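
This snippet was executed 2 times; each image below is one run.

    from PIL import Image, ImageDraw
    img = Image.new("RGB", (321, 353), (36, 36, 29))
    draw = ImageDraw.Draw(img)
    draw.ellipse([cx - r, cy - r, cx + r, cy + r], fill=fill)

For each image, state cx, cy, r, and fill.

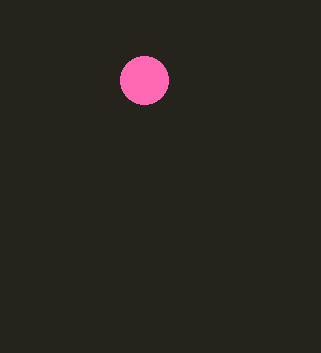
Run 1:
cx = 144; cy = 80; r = 24; fill = 'hotpink'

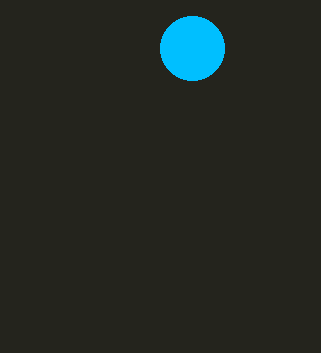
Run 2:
cx = 192; cy = 48; r = 32; fill = 'deepskyblue'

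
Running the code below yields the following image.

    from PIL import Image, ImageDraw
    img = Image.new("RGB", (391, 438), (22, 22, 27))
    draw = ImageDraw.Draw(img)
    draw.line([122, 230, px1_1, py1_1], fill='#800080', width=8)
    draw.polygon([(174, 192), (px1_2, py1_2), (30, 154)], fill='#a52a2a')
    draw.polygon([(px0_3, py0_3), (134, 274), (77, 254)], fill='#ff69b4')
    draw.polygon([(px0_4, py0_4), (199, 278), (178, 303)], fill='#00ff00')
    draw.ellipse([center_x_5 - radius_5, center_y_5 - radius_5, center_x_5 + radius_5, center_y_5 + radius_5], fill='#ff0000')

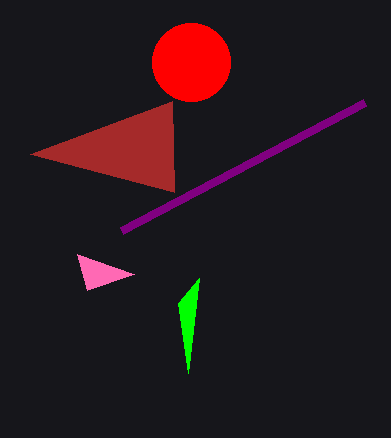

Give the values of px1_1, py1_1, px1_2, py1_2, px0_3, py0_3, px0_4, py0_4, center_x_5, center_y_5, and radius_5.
px1_1 = 365
py1_1 = 102
px1_2 = 172
py1_2 = 101
px0_3 = 87
py0_3 = 290
px0_4 = 188
py0_4 = 373
center_x_5 = 191
center_y_5 = 62
radius_5 = 39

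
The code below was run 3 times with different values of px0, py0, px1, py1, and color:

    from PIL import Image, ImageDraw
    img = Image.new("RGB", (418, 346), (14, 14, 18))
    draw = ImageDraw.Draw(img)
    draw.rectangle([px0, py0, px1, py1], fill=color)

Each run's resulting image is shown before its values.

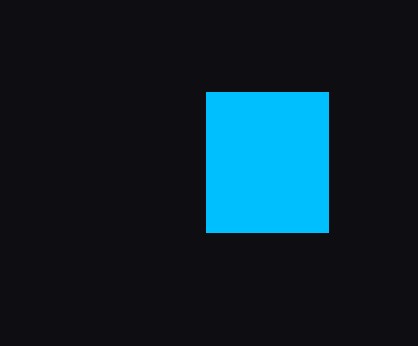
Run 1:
px0 = 206, py0 = 92, px1 = 328, py1 = 232, color = 'deepskyblue'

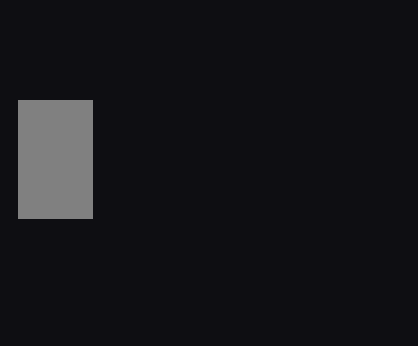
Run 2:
px0 = 18, py0 = 100, px1 = 92, py1 = 218, color = 'gray'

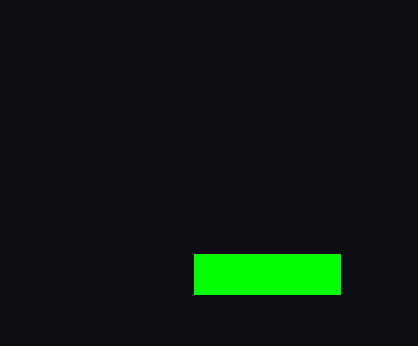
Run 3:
px0 = 194
py0 = 254
px1 = 340
py1 = 294
color = 'lime'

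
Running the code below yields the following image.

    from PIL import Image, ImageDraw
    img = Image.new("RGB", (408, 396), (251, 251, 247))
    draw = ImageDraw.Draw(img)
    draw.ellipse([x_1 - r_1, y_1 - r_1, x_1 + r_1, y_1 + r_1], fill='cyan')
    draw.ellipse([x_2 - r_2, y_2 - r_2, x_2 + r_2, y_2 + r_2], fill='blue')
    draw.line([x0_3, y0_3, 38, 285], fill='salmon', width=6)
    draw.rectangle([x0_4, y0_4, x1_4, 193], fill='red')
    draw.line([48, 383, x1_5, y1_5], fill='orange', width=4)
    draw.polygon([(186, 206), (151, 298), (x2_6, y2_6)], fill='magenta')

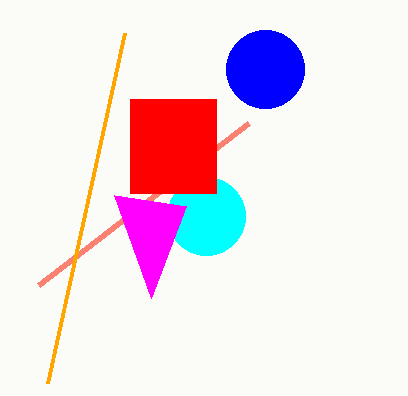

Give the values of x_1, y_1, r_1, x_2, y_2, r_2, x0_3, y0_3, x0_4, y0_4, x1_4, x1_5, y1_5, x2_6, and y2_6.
x_1 = 206
y_1 = 216
r_1 = 39
x_2 = 265
y_2 = 69
r_2 = 39
x0_3 = 248
y0_3 = 123
x0_4 = 130
y0_4 = 99
x1_4 = 216
x1_5 = 125
y1_5 = 33
x2_6 = 114
y2_6 = 195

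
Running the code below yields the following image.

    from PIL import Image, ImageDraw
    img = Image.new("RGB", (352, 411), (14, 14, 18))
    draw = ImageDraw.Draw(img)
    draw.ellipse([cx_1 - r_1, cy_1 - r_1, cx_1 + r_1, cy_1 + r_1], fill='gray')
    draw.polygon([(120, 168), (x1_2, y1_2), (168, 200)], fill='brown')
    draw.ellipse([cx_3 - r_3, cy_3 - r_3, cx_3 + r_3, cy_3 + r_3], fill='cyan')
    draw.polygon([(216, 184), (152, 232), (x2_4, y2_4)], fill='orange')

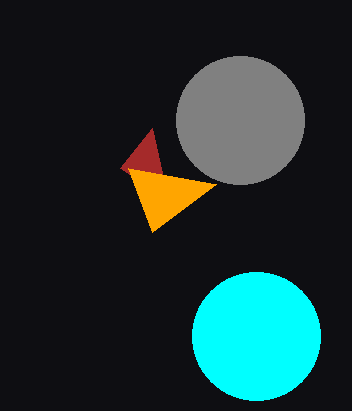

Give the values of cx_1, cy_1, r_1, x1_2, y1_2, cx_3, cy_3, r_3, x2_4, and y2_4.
cx_1 = 240, cy_1 = 120, r_1 = 64, x1_2 = 152, y1_2 = 128, cx_3 = 256, cy_3 = 336, r_3 = 64, x2_4 = 128, y2_4 = 168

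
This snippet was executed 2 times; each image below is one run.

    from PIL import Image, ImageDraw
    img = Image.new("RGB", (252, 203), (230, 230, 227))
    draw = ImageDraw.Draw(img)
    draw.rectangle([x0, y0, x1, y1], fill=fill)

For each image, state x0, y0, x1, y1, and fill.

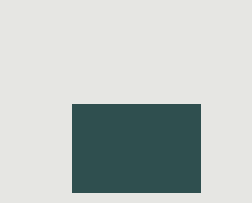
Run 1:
x0 = 72
y0 = 104
x1 = 200
y1 = 192
fill = 'darkslategray'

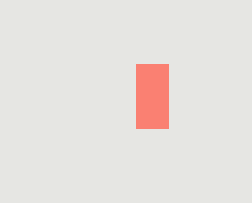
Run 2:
x0 = 136
y0 = 64
x1 = 168
y1 = 128
fill = 'salmon'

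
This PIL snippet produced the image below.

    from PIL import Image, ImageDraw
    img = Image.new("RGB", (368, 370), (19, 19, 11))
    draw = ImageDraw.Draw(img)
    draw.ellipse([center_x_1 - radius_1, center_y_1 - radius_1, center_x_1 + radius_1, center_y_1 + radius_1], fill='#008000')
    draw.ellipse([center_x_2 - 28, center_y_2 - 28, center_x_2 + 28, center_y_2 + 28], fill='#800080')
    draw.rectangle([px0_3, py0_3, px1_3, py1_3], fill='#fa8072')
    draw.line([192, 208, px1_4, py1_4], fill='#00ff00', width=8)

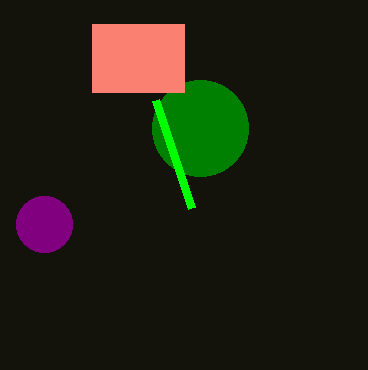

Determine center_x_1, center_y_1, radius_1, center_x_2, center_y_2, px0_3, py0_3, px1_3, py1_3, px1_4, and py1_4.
center_x_1 = 200
center_y_1 = 128
radius_1 = 48
center_x_2 = 44
center_y_2 = 224
px0_3 = 92
py0_3 = 24
px1_3 = 184
py1_3 = 92
px1_4 = 156
py1_4 = 100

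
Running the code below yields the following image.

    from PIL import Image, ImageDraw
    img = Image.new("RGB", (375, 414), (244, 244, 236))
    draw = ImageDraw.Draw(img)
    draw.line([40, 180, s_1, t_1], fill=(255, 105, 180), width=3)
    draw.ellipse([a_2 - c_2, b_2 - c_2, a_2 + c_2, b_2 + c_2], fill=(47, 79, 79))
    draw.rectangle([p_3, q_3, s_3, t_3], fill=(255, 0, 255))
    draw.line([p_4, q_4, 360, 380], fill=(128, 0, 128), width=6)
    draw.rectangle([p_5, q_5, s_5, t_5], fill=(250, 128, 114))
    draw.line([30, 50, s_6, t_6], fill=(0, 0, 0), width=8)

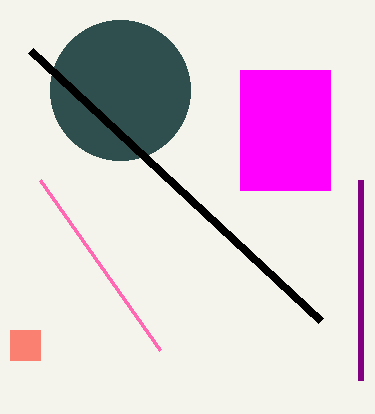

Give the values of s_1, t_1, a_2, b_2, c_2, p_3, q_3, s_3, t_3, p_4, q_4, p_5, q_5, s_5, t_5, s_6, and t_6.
s_1 = 160, t_1 = 350, a_2 = 120, b_2 = 90, c_2 = 70, p_3 = 240, q_3 = 70, s_3 = 330, t_3 = 190, p_4 = 360, q_4 = 180, p_5 = 10, q_5 = 330, s_5 = 40, t_5 = 360, s_6 = 320, t_6 = 320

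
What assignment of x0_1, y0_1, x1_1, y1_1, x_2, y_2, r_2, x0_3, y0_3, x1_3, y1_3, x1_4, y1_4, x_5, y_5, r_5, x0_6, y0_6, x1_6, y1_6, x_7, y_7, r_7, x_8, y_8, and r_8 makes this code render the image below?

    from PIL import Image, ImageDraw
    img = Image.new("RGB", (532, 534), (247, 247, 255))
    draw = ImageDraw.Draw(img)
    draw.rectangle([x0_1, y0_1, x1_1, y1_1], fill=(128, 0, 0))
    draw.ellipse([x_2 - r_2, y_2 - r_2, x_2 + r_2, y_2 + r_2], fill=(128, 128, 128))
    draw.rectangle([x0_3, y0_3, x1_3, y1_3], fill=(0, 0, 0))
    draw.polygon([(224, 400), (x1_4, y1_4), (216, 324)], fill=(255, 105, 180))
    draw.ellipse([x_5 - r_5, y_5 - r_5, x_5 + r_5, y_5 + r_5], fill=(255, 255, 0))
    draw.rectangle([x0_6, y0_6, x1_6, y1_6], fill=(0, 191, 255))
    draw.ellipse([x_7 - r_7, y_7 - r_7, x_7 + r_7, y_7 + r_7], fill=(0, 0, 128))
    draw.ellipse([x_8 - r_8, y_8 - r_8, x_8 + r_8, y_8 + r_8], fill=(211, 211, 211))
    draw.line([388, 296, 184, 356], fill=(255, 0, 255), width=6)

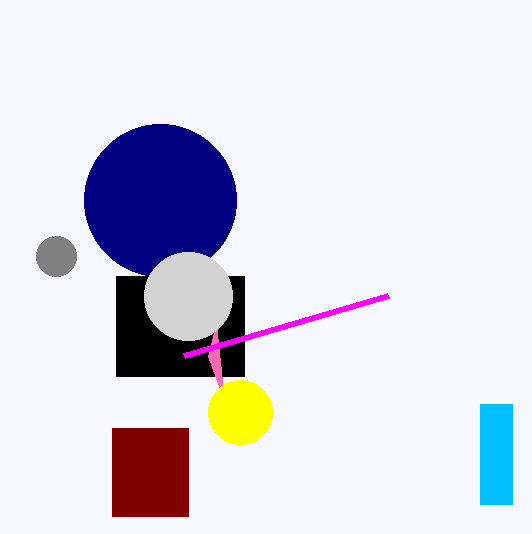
x0_1 = 112
y0_1 = 428
x1_1 = 188
y1_1 = 516
x_2 = 56
y_2 = 256
r_2 = 20
x0_3 = 116
y0_3 = 276
x1_3 = 244
y1_3 = 376
x1_4 = 208
y1_4 = 356
x_5 = 240
y_5 = 412
r_5 = 32
x0_6 = 480
y0_6 = 404
x1_6 = 512
y1_6 = 504
x_7 = 160
y_7 = 200
r_7 = 76
x_8 = 188
y_8 = 296
r_8 = 44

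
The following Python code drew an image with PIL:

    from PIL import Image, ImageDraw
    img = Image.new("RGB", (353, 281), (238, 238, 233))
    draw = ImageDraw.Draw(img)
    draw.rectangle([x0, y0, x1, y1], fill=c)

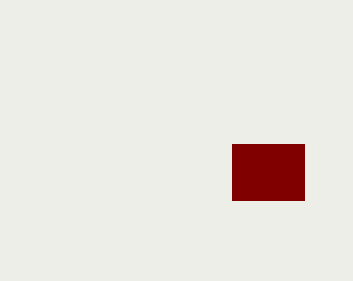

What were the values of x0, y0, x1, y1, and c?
x0 = 232
y0 = 144
x1 = 304
y1 = 200
c = 'maroon'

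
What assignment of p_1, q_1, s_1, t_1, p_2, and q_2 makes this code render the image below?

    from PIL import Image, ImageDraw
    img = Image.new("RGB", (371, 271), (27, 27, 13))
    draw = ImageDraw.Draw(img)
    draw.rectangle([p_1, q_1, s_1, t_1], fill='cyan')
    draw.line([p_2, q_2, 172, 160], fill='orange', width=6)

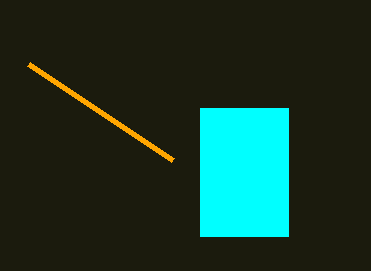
p_1 = 200
q_1 = 108
s_1 = 288
t_1 = 236
p_2 = 28
q_2 = 64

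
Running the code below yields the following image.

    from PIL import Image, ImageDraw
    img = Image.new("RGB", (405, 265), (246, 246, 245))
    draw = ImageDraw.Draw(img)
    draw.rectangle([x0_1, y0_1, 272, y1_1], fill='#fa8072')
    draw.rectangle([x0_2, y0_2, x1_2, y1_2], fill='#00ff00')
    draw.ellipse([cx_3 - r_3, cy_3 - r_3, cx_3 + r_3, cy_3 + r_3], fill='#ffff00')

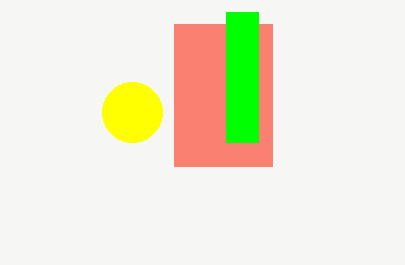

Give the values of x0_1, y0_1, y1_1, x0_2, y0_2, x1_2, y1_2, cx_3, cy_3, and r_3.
x0_1 = 174; y0_1 = 24; y1_1 = 166; x0_2 = 226; y0_2 = 12; x1_2 = 258; y1_2 = 142; cx_3 = 132; cy_3 = 112; r_3 = 30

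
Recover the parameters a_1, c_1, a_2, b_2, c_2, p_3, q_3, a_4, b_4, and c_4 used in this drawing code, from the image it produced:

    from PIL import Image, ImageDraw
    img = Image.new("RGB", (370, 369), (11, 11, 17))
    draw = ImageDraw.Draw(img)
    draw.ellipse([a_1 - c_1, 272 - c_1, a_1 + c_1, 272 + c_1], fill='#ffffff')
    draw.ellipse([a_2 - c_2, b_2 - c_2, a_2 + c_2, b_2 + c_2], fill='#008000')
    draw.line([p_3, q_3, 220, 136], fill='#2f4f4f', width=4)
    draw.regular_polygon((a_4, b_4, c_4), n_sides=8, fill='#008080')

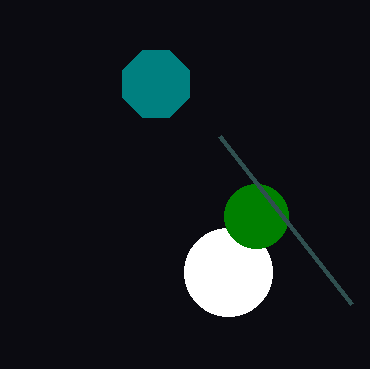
a_1 = 228; c_1 = 44; a_2 = 256; b_2 = 216; c_2 = 32; p_3 = 352; q_3 = 304; a_4 = 156; b_4 = 84; c_4 = 36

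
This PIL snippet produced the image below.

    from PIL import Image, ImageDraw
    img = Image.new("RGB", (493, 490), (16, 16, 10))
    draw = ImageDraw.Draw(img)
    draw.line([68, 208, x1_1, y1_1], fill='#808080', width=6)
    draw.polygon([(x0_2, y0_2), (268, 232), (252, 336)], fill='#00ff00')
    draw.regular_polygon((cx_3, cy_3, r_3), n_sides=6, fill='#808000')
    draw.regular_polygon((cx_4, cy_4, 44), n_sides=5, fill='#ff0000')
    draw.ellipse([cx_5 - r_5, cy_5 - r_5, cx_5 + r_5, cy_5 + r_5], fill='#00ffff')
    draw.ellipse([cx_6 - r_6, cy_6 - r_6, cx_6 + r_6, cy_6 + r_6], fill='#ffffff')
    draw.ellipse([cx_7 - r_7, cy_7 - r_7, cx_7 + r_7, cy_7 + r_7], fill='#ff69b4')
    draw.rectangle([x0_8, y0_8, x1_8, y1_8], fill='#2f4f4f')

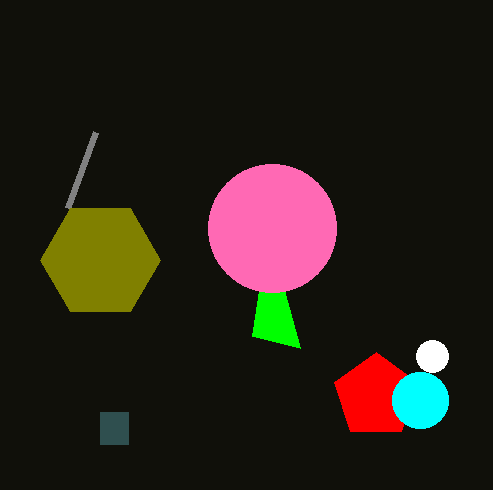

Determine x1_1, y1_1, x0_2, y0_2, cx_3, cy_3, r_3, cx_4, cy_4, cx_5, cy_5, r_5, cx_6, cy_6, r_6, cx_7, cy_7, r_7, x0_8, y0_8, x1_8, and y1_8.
x1_1 = 96; y1_1 = 132; x0_2 = 300; y0_2 = 348; cx_3 = 100; cy_3 = 260; r_3 = 60; cx_4 = 376; cy_4 = 396; cx_5 = 420; cy_5 = 400; r_5 = 28; cx_6 = 432; cy_6 = 356; r_6 = 16; cx_7 = 272; cy_7 = 228; r_7 = 64; x0_8 = 100; y0_8 = 412; x1_8 = 128; y1_8 = 444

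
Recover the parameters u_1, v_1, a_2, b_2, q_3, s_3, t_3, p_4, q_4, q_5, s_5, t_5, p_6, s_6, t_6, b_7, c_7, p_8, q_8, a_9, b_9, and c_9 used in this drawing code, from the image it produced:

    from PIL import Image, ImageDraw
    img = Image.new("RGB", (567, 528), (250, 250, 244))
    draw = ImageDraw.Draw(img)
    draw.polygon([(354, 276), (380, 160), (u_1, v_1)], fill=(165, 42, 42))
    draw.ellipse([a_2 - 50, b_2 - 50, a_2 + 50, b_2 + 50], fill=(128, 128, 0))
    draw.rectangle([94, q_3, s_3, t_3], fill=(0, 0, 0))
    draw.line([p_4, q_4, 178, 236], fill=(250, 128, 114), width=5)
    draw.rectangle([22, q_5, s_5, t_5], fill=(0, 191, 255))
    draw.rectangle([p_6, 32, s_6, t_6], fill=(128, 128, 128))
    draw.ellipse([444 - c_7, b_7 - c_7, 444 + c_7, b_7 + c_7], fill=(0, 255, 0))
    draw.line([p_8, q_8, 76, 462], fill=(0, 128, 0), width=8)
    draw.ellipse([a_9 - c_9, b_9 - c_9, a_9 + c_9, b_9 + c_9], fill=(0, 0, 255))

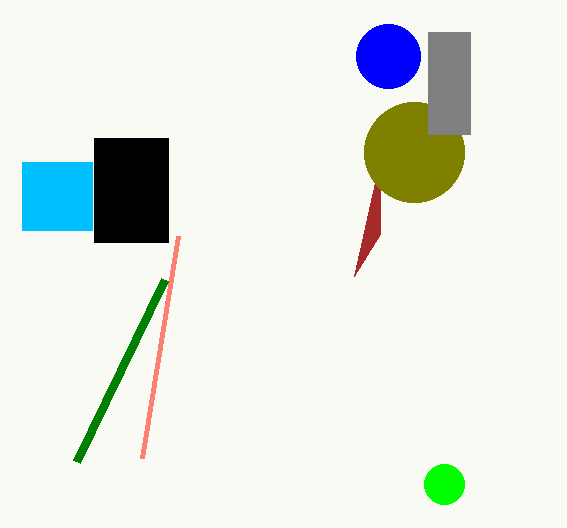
u_1 = 380
v_1 = 234
a_2 = 414
b_2 = 152
q_3 = 138
s_3 = 168
t_3 = 242
p_4 = 142
q_4 = 458
q_5 = 162
s_5 = 92
t_5 = 230
p_6 = 428
s_6 = 470
t_6 = 134
b_7 = 484
c_7 = 20
p_8 = 164
q_8 = 280
a_9 = 388
b_9 = 56
c_9 = 32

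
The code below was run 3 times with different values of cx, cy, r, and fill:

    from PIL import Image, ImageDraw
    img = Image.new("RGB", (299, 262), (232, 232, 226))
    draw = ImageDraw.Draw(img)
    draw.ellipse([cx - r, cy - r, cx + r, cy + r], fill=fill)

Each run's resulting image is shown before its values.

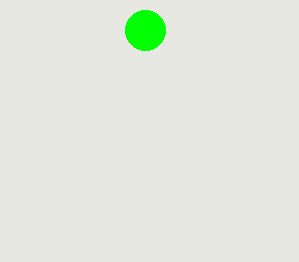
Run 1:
cx = 145; cy = 30; r = 20; fill = 'lime'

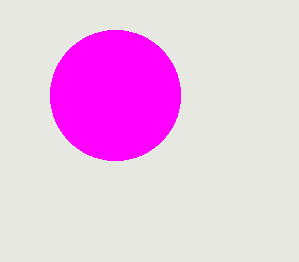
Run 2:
cx = 115, cy = 95, r = 65, fill = 'magenta'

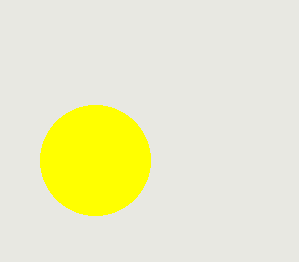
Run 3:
cx = 95
cy = 160
r = 55
fill = 'yellow'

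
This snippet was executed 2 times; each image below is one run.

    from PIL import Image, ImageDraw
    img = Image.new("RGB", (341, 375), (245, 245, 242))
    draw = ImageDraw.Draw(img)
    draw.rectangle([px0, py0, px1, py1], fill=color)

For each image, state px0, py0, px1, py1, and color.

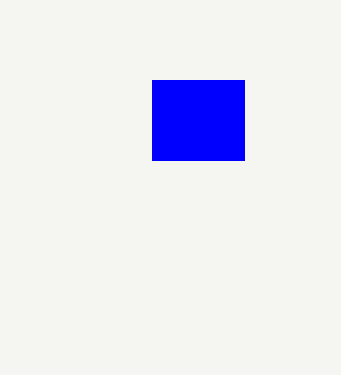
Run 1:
px0 = 152, py0 = 80, px1 = 244, py1 = 160, color = 'blue'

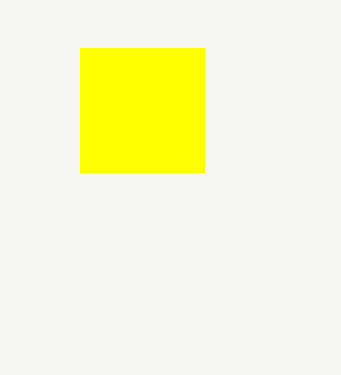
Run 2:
px0 = 80, py0 = 48, px1 = 204, py1 = 172, color = 'yellow'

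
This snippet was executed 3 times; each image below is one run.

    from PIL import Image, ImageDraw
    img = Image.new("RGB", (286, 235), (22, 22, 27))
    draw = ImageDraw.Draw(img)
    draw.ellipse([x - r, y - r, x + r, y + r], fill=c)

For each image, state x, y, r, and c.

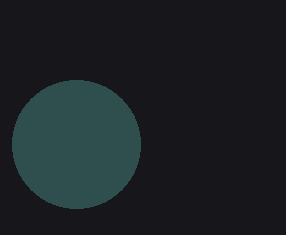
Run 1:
x = 76; y = 144; r = 64; c = 'darkslategray'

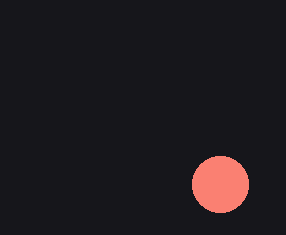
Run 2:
x = 220; y = 184; r = 28; c = 'salmon'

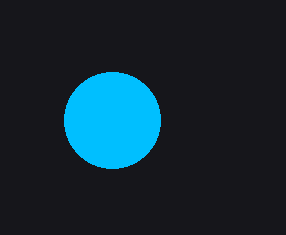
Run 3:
x = 112, y = 120, r = 48, c = 'deepskyblue'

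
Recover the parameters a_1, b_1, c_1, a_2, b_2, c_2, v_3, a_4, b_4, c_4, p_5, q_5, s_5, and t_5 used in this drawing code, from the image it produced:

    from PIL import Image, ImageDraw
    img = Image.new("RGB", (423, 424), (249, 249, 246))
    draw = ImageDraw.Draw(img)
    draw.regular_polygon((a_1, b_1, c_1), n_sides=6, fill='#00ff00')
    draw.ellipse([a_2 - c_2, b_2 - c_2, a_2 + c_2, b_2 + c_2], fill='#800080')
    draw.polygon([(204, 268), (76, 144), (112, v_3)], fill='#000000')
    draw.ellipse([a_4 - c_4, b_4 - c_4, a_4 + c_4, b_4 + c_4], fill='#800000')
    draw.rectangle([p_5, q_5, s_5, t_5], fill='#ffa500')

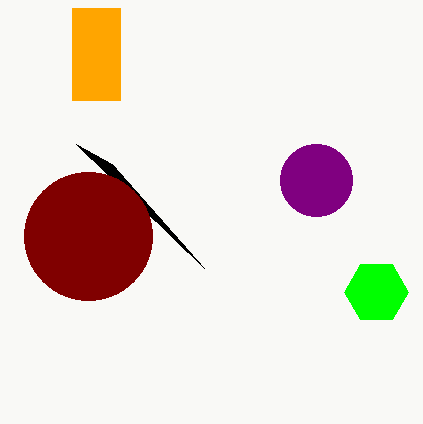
a_1 = 376
b_1 = 292
c_1 = 32
a_2 = 316
b_2 = 180
c_2 = 36
v_3 = 164
a_4 = 88
b_4 = 236
c_4 = 64
p_5 = 72
q_5 = 8
s_5 = 120
t_5 = 100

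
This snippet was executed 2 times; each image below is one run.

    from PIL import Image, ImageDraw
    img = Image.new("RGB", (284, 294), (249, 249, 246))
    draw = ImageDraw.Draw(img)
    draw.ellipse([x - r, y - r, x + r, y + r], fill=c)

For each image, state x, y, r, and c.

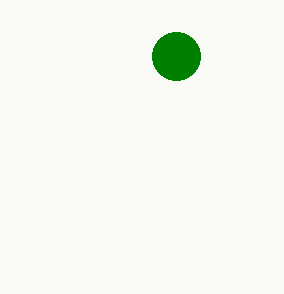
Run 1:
x = 176, y = 56, r = 24, c = 'green'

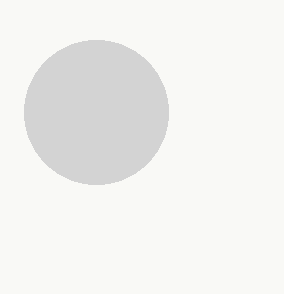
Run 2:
x = 96, y = 112, r = 72, c = 'lightgray'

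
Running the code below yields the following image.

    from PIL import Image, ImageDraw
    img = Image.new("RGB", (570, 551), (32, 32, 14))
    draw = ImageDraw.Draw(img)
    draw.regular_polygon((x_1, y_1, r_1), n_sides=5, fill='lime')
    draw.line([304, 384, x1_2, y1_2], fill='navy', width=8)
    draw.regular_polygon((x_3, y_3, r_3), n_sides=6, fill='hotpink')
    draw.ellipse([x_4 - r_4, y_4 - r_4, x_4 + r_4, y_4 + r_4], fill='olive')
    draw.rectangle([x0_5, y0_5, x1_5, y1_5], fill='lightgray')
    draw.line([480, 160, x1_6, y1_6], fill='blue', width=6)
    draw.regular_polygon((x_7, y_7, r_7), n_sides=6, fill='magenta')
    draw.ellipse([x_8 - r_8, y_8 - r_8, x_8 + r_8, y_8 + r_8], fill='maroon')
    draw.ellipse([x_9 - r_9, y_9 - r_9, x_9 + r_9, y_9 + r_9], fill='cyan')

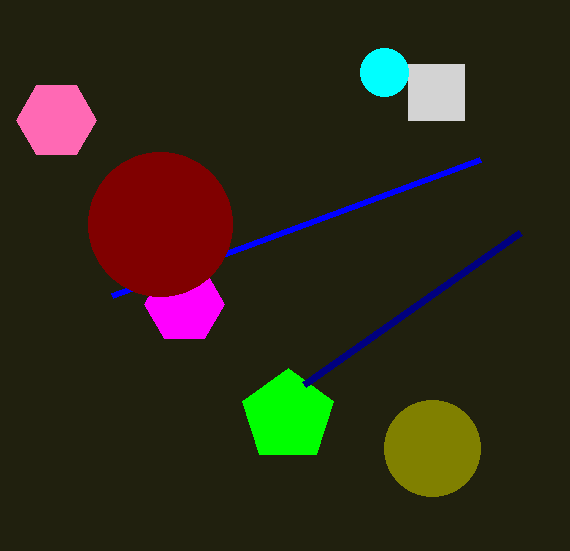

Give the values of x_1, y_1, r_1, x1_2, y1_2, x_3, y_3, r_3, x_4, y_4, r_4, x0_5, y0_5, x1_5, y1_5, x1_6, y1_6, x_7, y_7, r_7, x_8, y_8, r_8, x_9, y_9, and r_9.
x_1 = 288, y_1 = 416, r_1 = 48, x1_2 = 520, y1_2 = 232, x_3 = 56, y_3 = 120, r_3 = 40, x_4 = 432, y_4 = 448, r_4 = 48, x0_5 = 408, y0_5 = 64, x1_5 = 464, y1_5 = 120, x1_6 = 112, y1_6 = 296, x_7 = 184, y_7 = 304, r_7 = 40, x_8 = 160, y_8 = 224, r_8 = 72, x_9 = 384, y_9 = 72, r_9 = 24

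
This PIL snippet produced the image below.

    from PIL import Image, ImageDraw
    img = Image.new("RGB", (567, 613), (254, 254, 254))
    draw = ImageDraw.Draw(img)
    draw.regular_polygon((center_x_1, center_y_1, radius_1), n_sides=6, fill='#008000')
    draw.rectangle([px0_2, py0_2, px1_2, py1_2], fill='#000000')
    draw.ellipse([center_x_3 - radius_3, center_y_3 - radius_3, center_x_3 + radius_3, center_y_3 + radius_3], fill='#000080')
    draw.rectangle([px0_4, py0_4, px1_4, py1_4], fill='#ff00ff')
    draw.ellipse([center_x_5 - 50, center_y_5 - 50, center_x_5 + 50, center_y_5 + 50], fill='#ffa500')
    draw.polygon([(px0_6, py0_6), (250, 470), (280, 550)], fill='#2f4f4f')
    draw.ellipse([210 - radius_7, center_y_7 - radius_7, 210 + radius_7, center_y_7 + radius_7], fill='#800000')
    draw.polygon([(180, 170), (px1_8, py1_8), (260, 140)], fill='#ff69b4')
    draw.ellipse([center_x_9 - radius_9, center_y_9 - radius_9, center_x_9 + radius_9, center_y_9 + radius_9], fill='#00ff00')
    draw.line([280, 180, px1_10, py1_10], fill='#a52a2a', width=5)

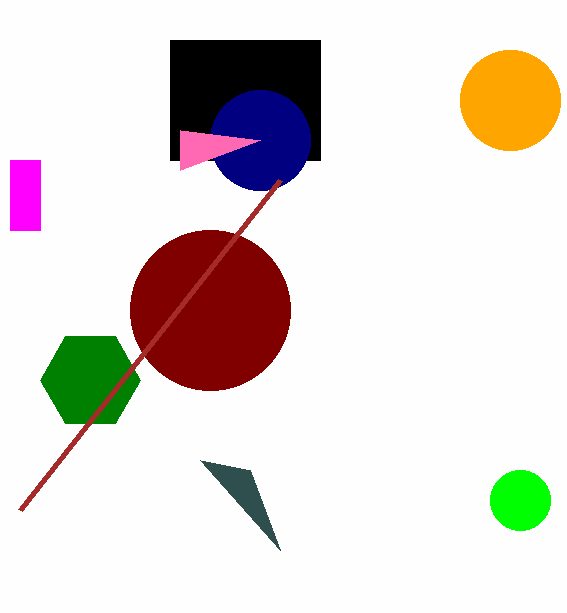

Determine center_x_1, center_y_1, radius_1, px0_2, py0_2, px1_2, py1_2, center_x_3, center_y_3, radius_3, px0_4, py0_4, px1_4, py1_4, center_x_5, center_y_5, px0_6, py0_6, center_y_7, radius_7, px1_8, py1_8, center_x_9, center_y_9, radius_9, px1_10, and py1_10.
center_x_1 = 90; center_y_1 = 380; radius_1 = 50; px0_2 = 170; py0_2 = 40; px1_2 = 320; py1_2 = 160; center_x_3 = 260; center_y_3 = 140; radius_3 = 50; px0_4 = 10; py0_4 = 160; px1_4 = 40; py1_4 = 230; center_x_5 = 510; center_y_5 = 100; px0_6 = 200; py0_6 = 460; center_y_7 = 310; radius_7 = 80; px1_8 = 180; py1_8 = 130; center_x_9 = 520; center_y_9 = 500; radius_9 = 30; px1_10 = 20; py1_10 = 510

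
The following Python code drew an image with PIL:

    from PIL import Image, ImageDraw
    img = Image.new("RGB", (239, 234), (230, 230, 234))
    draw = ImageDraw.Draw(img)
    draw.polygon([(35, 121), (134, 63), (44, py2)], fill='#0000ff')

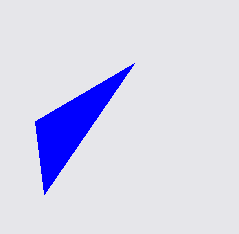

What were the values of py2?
py2 = 194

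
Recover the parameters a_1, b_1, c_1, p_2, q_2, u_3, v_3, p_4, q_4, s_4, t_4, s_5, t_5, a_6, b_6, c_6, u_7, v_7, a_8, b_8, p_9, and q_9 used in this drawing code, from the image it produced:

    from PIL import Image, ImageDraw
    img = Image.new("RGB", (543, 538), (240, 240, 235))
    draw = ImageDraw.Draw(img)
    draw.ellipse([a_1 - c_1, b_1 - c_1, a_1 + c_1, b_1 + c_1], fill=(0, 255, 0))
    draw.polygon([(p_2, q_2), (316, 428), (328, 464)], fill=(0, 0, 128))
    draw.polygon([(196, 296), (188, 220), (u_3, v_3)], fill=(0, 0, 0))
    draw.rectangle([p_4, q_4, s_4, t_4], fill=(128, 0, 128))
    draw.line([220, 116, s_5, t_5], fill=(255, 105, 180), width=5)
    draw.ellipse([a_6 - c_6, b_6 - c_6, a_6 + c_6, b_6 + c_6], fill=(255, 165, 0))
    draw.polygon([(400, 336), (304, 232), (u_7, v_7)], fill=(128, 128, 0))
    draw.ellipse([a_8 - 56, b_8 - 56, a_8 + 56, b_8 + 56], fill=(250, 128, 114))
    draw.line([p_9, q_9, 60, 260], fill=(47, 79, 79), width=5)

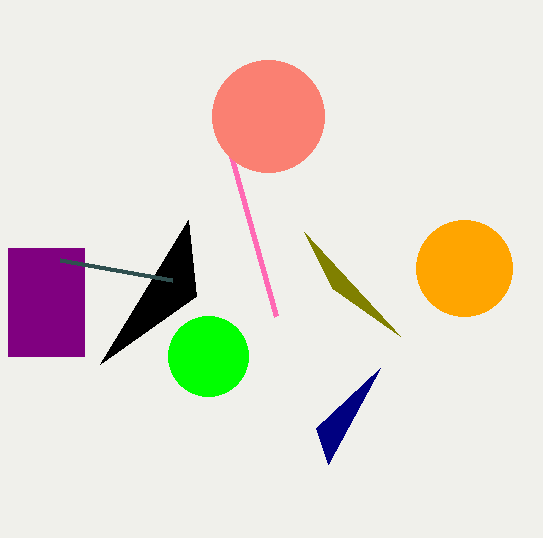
a_1 = 208, b_1 = 356, c_1 = 40, p_2 = 380, q_2 = 368, u_3 = 100, v_3 = 364, p_4 = 8, q_4 = 248, s_4 = 84, t_4 = 356, s_5 = 276, t_5 = 316, a_6 = 464, b_6 = 268, c_6 = 48, u_7 = 332, v_7 = 288, a_8 = 268, b_8 = 116, p_9 = 172, q_9 = 280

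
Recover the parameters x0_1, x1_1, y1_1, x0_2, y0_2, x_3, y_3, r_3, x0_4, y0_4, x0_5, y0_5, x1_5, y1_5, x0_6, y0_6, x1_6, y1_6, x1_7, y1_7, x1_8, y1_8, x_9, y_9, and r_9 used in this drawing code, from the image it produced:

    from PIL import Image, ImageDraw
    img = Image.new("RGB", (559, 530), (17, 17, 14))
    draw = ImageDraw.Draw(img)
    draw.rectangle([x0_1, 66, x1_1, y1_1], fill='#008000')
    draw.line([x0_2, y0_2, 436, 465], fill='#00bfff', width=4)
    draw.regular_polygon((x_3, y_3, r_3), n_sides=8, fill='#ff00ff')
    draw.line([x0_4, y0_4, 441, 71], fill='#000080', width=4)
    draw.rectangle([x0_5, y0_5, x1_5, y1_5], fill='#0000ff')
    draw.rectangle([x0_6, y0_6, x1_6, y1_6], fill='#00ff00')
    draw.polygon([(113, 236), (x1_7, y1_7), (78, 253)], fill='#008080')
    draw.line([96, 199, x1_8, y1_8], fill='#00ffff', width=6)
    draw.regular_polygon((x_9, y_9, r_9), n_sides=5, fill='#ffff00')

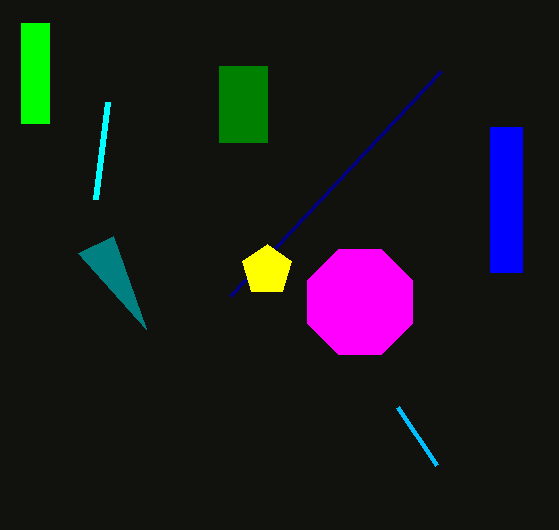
x0_1 = 219, x1_1 = 267, y1_1 = 142, x0_2 = 397, y0_2 = 407, x_3 = 360, y_3 = 302, r_3 = 57, x0_4 = 230, y0_4 = 296, x0_5 = 490, y0_5 = 127, x1_5 = 522, y1_5 = 272, x0_6 = 21, y0_6 = 23, x1_6 = 49, y1_6 = 123, x1_7 = 146, y1_7 = 329, x1_8 = 108, y1_8 = 102, x_9 = 267, y_9 = 270, r_9 = 26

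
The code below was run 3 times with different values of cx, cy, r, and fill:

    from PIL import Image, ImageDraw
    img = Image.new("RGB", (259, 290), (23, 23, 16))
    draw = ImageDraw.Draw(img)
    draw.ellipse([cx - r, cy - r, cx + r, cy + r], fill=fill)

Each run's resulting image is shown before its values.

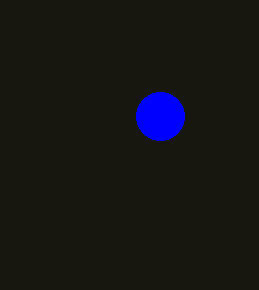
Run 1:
cx = 160, cy = 116, r = 24, fill = 'blue'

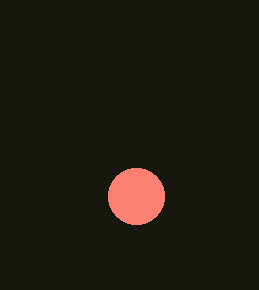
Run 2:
cx = 136
cy = 196
r = 28
fill = 'salmon'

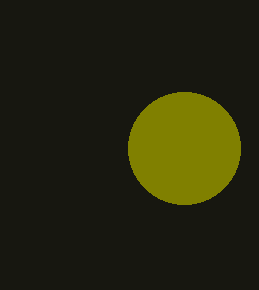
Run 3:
cx = 184, cy = 148, r = 56, fill = 'olive'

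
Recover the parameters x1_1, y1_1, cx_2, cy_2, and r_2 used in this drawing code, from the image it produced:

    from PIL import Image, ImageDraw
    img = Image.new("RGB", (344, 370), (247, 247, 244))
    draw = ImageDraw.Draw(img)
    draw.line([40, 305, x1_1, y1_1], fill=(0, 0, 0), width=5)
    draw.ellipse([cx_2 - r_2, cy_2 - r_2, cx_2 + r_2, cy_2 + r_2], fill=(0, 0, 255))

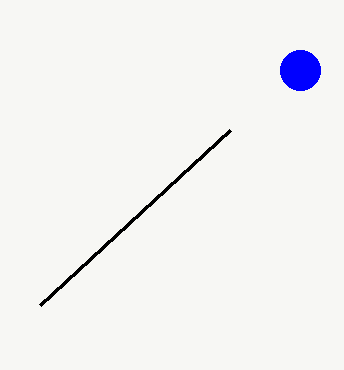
x1_1 = 230, y1_1 = 130, cx_2 = 300, cy_2 = 70, r_2 = 20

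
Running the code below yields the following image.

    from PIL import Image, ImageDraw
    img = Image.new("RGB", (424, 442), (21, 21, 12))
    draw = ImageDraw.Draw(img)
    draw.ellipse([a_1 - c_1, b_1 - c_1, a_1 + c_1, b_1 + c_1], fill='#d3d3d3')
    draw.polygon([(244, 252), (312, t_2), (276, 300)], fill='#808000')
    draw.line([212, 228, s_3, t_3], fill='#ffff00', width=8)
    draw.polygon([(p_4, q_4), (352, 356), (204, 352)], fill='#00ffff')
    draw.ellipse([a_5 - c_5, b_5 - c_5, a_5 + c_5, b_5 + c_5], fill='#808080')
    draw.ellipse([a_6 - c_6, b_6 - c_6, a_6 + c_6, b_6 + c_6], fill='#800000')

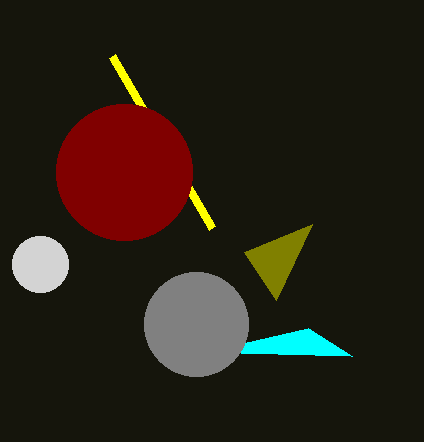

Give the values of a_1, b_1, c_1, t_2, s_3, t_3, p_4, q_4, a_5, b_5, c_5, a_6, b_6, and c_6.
a_1 = 40; b_1 = 264; c_1 = 28; t_2 = 224; s_3 = 112; t_3 = 56; p_4 = 308; q_4 = 328; a_5 = 196; b_5 = 324; c_5 = 52; a_6 = 124; b_6 = 172; c_6 = 68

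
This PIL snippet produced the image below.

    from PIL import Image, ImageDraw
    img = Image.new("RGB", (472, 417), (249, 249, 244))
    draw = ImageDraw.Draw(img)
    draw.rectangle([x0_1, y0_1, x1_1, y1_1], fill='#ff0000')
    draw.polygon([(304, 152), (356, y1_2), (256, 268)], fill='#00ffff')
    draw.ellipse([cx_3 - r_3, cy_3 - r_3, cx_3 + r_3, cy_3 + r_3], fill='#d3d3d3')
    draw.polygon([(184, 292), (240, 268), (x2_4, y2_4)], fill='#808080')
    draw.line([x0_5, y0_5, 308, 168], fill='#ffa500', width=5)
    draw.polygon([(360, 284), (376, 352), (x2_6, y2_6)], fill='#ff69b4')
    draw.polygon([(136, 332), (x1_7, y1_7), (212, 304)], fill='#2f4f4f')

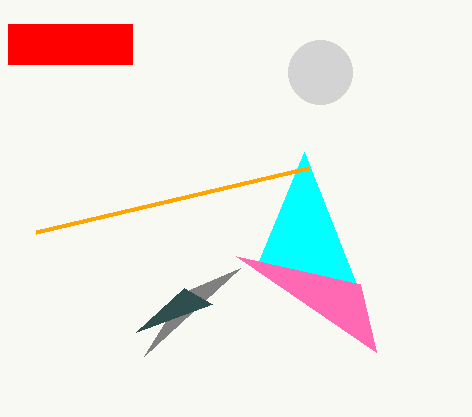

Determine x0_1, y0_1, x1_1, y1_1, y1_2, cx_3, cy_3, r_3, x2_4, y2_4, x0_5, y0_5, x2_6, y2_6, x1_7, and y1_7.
x0_1 = 8; y0_1 = 24; x1_1 = 132; y1_1 = 64; y1_2 = 284; cx_3 = 320; cy_3 = 72; r_3 = 32; x2_4 = 144; y2_4 = 356; x0_5 = 36; y0_5 = 232; x2_6 = 236; y2_6 = 256; x1_7 = 184; y1_7 = 288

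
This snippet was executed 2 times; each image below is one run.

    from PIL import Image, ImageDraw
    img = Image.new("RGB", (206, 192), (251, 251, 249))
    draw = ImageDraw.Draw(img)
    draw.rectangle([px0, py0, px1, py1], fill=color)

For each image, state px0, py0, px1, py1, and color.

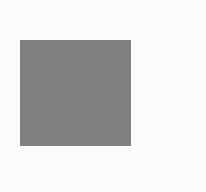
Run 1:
px0 = 20; py0 = 40; px1 = 130; py1 = 145; color = 'gray'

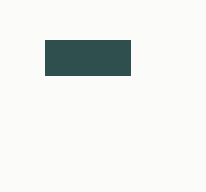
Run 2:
px0 = 45, py0 = 40, px1 = 130, py1 = 75, color = 'darkslategray'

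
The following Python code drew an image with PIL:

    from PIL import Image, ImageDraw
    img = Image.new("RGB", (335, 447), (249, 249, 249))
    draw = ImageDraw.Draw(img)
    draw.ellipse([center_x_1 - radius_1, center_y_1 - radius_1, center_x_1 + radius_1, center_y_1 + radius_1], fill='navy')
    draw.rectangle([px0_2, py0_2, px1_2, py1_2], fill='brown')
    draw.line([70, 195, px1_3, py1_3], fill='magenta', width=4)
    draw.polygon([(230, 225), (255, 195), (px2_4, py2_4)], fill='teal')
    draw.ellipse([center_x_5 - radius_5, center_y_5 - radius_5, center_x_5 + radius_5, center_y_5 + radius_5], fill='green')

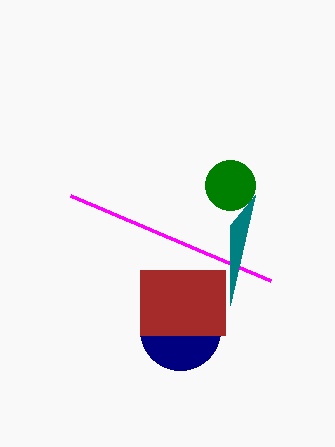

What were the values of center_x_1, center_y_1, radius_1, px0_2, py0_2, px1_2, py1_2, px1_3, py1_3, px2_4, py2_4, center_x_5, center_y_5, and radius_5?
center_x_1 = 180; center_y_1 = 330; radius_1 = 40; px0_2 = 140; py0_2 = 270; px1_2 = 225; py1_2 = 335; px1_3 = 270; py1_3 = 280; px2_4 = 230; py2_4 = 305; center_x_5 = 230; center_y_5 = 185; radius_5 = 25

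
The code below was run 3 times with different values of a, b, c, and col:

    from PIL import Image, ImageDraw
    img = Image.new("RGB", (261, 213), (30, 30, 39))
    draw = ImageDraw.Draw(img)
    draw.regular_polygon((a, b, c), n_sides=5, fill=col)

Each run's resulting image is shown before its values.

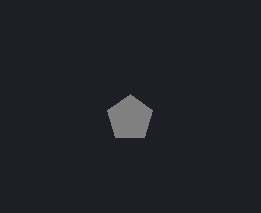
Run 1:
a = 130, b = 118, c = 24, col = 'gray'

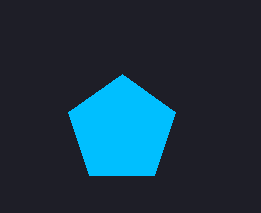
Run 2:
a = 122, b = 130, c = 56, col = 'deepskyblue'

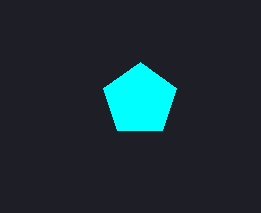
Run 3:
a = 140, b = 100, c = 38, col = 'cyan'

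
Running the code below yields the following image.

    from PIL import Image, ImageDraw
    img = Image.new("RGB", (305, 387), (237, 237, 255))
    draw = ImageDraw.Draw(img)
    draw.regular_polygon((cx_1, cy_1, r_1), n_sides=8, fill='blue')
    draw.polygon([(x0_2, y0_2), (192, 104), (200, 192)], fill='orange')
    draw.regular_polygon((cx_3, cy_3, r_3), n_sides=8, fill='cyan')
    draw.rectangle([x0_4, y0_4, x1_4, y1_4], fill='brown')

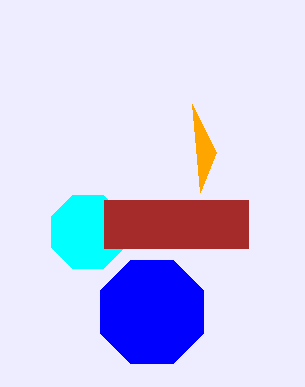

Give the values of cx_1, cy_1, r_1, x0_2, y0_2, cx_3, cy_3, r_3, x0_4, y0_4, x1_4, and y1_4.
cx_1 = 152; cy_1 = 312; r_1 = 56; x0_2 = 216; y0_2 = 152; cx_3 = 88; cy_3 = 232; r_3 = 40; x0_4 = 104; y0_4 = 200; x1_4 = 248; y1_4 = 248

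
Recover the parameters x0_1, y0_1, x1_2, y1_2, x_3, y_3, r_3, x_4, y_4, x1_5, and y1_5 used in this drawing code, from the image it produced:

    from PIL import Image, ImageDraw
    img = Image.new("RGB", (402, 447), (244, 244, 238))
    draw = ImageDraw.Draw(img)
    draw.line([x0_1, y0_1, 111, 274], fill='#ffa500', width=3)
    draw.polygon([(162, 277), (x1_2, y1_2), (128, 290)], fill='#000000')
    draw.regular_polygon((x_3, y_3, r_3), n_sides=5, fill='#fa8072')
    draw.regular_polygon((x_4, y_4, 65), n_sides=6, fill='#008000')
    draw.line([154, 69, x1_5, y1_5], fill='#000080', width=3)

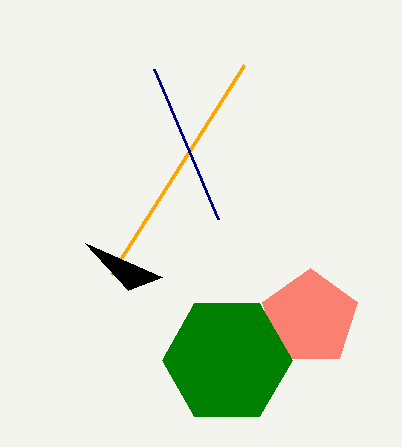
x0_1 = 244, y0_1 = 65, x1_2 = 85, y1_2 = 243, x_3 = 310, y_3 = 318, r_3 = 50, x_4 = 227, y_4 = 360, x1_5 = 218, y1_5 = 219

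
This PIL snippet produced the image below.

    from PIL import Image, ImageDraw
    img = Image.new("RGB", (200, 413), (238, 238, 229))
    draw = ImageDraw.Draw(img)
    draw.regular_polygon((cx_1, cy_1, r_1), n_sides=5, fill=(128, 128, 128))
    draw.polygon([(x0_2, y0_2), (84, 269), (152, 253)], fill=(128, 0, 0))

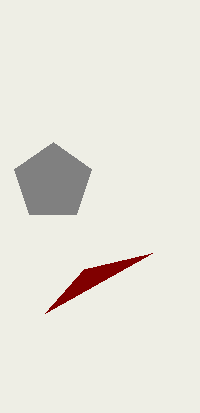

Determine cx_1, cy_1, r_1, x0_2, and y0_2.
cx_1 = 53
cy_1 = 182
r_1 = 40
x0_2 = 45
y0_2 = 313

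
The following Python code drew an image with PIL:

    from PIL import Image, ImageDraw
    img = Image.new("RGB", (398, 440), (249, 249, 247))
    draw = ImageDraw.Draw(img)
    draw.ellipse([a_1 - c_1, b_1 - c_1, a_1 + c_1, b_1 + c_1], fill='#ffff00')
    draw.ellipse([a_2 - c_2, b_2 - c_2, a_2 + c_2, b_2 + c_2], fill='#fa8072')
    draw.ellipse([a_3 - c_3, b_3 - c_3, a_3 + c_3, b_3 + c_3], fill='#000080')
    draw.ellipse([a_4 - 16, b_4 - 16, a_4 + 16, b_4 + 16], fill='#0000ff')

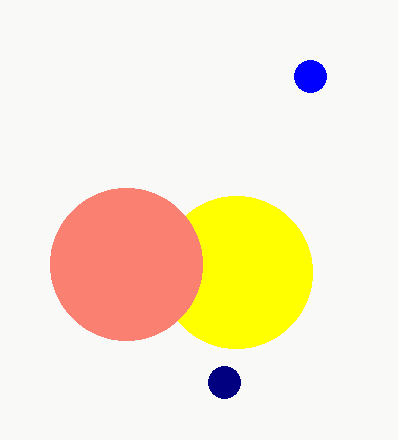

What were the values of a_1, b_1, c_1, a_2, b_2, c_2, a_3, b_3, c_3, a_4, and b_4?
a_1 = 236, b_1 = 272, c_1 = 76, a_2 = 126, b_2 = 264, c_2 = 76, a_3 = 224, b_3 = 382, c_3 = 16, a_4 = 310, b_4 = 76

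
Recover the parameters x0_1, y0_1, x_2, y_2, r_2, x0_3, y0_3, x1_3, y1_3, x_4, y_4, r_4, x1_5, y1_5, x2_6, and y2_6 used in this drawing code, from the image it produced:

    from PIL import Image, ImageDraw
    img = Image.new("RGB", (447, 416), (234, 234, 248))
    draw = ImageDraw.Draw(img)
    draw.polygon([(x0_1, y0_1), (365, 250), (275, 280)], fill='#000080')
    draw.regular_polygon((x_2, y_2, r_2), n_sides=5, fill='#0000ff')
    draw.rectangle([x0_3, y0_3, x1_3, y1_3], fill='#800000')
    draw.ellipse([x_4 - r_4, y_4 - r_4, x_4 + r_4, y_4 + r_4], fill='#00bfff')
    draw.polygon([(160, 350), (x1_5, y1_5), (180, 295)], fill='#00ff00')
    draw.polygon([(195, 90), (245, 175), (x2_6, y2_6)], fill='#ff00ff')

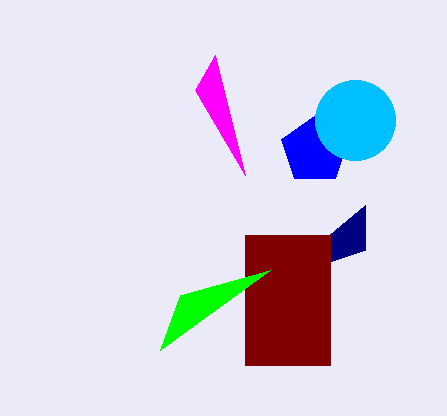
x0_1 = 365; y0_1 = 205; x_2 = 315; y_2 = 150; r_2 = 35; x0_3 = 245; y0_3 = 235; x1_3 = 330; y1_3 = 365; x_4 = 355; y_4 = 120; r_4 = 40; x1_5 = 270; y1_5 = 270; x2_6 = 215; y2_6 = 55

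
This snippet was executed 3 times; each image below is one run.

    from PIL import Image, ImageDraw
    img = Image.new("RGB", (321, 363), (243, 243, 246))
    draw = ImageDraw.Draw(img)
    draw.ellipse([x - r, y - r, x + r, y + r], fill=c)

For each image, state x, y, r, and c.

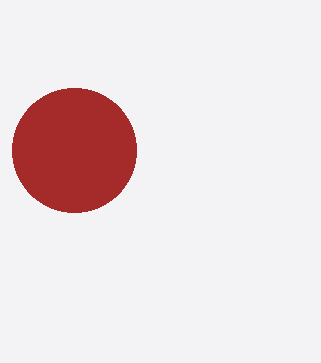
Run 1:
x = 74, y = 150, r = 62, c = 'brown'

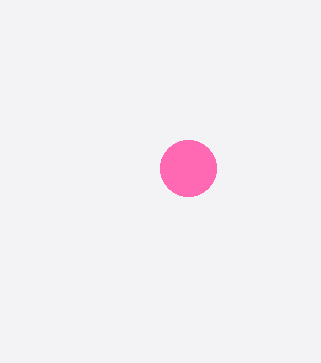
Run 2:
x = 188; y = 168; r = 28; c = 'hotpink'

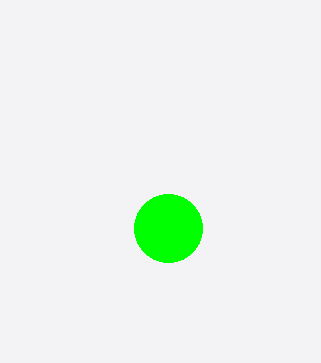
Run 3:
x = 168
y = 228
r = 34
c = 'lime'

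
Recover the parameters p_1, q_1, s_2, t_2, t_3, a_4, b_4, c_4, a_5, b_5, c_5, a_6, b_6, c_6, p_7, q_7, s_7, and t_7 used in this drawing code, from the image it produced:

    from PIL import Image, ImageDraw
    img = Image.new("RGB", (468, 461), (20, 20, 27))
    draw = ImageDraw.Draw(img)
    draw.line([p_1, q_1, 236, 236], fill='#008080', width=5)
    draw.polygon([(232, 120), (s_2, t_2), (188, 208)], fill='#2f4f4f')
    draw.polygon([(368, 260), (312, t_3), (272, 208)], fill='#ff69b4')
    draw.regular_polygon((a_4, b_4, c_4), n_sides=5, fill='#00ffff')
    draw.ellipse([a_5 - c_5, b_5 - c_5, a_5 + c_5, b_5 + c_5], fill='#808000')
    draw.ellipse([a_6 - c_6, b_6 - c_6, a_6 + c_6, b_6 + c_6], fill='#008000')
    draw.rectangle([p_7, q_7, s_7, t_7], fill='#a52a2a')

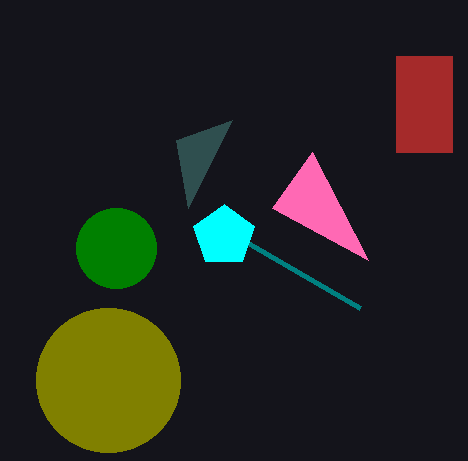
p_1 = 360, q_1 = 308, s_2 = 176, t_2 = 140, t_3 = 152, a_4 = 224, b_4 = 236, c_4 = 32, a_5 = 108, b_5 = 380, c_5 = 72, a_6 = 116, b_6 = 248, c_6 = 40, p_7 = 396, q_7 = 56, s_7 = 452, t_7 = 152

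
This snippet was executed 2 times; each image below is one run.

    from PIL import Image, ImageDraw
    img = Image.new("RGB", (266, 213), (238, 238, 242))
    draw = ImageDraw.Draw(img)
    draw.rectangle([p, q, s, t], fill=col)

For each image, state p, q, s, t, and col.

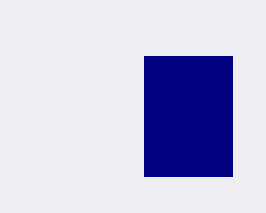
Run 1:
p = 144; q = 56; s = 232; t = 176; col = 'navy'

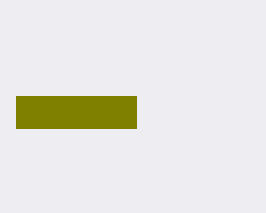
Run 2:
p = 16; q = 96; s = 136; t = 128; col = 'olive'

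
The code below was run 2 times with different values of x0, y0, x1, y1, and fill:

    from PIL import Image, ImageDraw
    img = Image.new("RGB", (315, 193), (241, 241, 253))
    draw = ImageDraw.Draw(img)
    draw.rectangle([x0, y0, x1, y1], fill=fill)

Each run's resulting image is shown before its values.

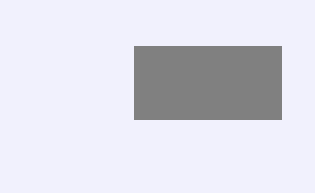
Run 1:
x0 = 134, y0 = 46, x1 = 281, y1 = 119, fill = 'gray'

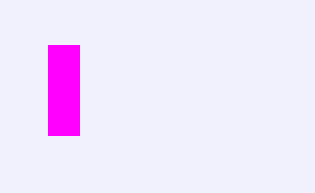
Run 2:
x0 = 48; y0 = 45; x1 = 79; y1 = 135; fill = 'magenta'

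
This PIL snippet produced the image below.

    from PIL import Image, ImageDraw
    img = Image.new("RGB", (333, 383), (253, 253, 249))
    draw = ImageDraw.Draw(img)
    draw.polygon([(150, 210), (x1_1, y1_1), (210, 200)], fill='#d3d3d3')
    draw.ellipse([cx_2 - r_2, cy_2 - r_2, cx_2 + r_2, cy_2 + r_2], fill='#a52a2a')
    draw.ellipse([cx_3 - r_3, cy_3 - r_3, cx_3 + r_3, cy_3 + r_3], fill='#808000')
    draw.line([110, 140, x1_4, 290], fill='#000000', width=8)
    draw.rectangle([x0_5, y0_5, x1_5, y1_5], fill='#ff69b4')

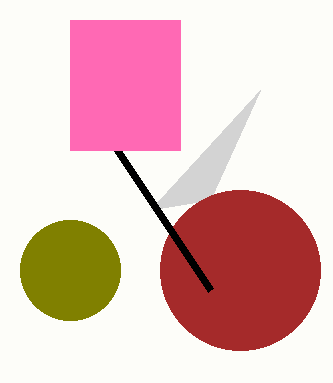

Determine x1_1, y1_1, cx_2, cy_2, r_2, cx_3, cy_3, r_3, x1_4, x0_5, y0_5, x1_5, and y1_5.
x1_1 = 260
y1_1 = 90
cx_2 = 240
cy_2 = 270
r_2 = 80
cx_3 = 70
cy_3 = 270
r_3 = 50
x1_4 = 210
x0_5 = 70
y0_5 = 20
x1_5 = 180
y1_5 = 150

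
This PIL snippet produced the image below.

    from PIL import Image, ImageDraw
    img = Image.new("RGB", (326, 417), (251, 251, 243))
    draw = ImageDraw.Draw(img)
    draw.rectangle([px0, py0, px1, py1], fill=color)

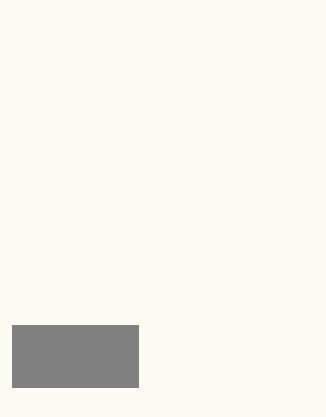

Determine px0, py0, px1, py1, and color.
px0 = 12; py0 = 325; px1 = 138; py1 = 387; color = 'gray'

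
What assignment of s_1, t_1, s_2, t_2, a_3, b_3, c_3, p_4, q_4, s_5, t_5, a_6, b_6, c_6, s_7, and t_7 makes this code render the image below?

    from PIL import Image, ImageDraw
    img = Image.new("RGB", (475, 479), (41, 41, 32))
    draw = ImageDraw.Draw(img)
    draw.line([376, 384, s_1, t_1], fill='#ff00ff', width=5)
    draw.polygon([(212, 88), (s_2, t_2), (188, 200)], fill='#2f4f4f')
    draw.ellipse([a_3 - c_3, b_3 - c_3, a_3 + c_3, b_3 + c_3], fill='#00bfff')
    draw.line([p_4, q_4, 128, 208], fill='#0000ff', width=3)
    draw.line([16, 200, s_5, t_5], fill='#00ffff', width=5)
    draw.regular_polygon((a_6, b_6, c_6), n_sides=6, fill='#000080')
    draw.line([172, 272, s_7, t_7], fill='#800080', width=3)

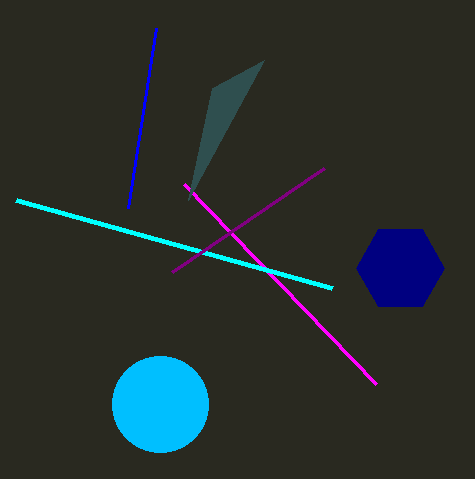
s_1 = 184
t_1 = 184
s_2 = 264
t_2 = 60
a_3 = 160
b_3 = 404
c_3 = 48
p_4 = 156
q_4 = 28
s_5 = 332
t_5 = 288
a_6 = 400
b_6 = 268
c_6 = 44
s_7 = 324
t_7 = 168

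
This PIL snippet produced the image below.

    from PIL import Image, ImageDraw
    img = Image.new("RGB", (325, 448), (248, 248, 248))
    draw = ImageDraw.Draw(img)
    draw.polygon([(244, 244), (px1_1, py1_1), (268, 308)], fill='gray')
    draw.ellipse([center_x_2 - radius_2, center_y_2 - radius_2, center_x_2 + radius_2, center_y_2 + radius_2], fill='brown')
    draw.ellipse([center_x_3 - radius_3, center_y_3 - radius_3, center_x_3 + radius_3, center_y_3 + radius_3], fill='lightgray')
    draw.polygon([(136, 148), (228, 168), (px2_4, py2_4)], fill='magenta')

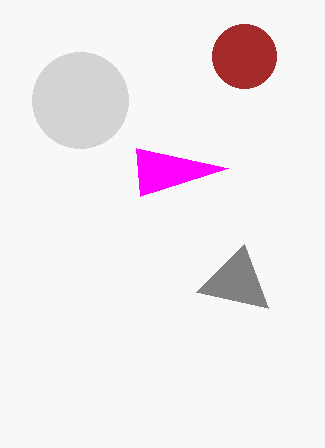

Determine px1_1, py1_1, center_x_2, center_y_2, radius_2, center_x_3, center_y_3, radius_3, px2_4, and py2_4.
px1_1 = 196
py1_1 = 292
center_x_2 = 244
center_y_2 = 56
radius_2 = 32
center_x_3 = 80
center_y_3 = 100
radius_3 = 48
px2_4 = 140
py2_4 = 196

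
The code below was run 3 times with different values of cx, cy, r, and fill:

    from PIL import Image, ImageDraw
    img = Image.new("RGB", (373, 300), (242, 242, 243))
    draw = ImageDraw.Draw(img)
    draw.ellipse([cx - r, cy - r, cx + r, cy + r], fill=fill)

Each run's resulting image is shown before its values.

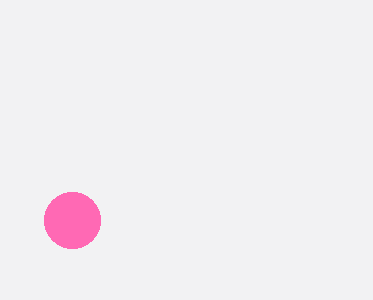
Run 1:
cx = 72
cy = 220
r = 28
fill = 'hotpink'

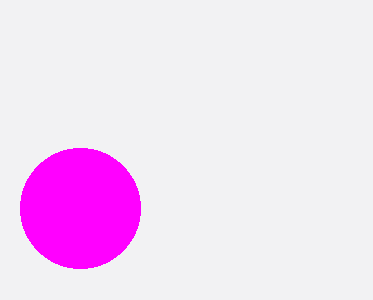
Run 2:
cx = 80
cy = 208
r = 60
fill = 'magenta'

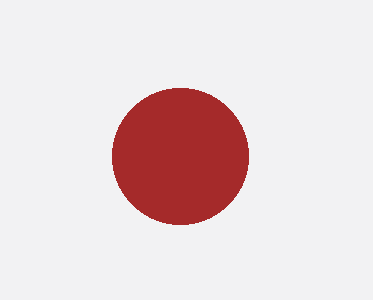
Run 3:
cx = 180, cy = 156, r = 68, fill = 'brown'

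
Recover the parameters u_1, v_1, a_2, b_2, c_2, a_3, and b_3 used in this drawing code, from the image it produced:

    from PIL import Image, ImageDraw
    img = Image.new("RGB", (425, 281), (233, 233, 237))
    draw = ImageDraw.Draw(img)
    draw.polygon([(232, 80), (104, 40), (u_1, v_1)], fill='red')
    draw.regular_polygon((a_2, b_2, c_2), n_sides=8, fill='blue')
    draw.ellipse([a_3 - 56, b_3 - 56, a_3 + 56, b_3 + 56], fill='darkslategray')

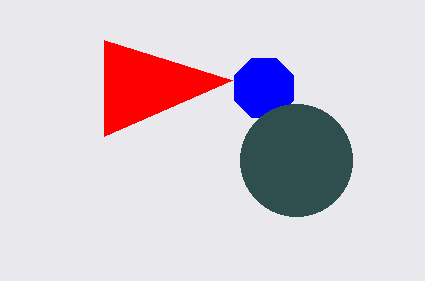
u_1 = 104; v_1 = 136; a_2 = 264; b_2 = 88; c_2 = 32; a_3 = 296; b_3 = 160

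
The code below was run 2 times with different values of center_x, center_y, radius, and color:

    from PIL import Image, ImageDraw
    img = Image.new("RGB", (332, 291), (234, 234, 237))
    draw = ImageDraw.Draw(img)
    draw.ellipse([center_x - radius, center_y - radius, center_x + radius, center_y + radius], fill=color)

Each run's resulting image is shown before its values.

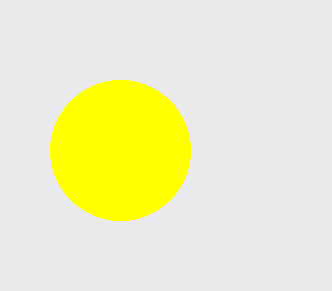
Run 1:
center_x = 120; center_y = 150; radius = 70; color = 'yellow'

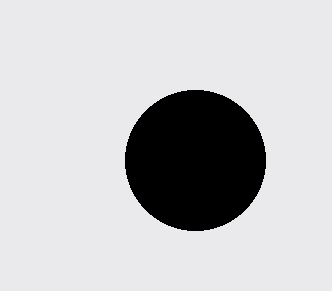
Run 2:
center_x = 195
center_y = 160
radius = 70
color = 'black'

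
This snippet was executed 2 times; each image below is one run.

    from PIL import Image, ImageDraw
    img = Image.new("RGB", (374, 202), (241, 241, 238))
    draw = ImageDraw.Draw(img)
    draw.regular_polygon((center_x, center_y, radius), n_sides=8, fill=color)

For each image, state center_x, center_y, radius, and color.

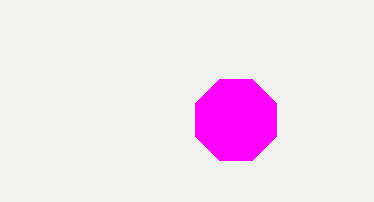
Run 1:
center_x = 236
center_y = 120
radius = 44
color = 'magenta'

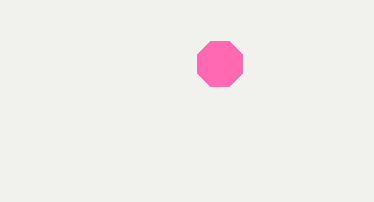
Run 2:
center_x = 220; center_y = 64; radius = 24; color = 'hotpink'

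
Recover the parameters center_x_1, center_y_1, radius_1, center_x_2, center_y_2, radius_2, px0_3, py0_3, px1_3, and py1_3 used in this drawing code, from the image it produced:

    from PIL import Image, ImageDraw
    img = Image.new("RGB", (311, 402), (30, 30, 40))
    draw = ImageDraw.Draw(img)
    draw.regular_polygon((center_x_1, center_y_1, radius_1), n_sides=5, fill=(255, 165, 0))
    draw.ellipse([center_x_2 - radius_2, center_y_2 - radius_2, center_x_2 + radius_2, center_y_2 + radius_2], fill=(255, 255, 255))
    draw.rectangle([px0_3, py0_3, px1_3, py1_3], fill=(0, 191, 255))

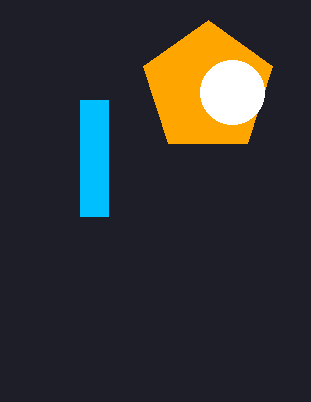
center_x_1 = 208
center_y_1 = 88
radius_1 = 68
center_x_2 = 232
center_y_2 = 92
radius_2 = 32
px0_3 = 80
py0_3 = 100
px1_3 = 108
py1_3 = 216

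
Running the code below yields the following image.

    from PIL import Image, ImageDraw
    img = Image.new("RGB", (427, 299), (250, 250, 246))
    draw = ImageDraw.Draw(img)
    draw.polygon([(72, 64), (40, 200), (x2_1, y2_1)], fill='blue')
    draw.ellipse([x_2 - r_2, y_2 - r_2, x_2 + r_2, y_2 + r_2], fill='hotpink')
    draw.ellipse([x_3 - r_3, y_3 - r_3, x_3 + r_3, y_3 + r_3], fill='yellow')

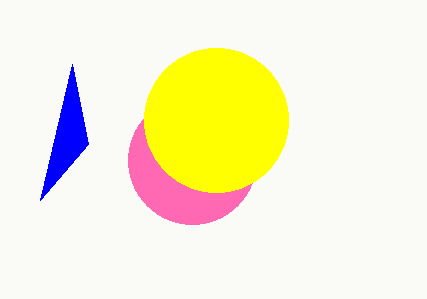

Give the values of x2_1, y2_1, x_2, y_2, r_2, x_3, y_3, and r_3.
x2_1 = 88; y2_1 = 144; x_2 = 192; y_2 = 160; r_2 = 64; x_3 = 216; y_3 = 120; r_3 = 72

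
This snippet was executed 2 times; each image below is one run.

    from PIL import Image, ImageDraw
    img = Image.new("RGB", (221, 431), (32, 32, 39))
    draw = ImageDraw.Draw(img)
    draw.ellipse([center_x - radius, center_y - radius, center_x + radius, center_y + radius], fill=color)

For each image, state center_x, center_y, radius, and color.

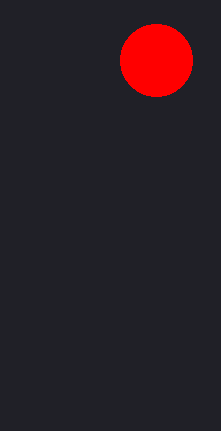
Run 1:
center_x = 156; center_y = 60; radius = 36; color = 'red'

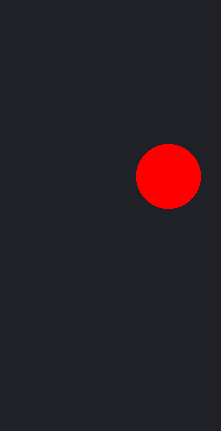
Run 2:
center_x = 168; center_y = 176; radius = 32; color = 'red'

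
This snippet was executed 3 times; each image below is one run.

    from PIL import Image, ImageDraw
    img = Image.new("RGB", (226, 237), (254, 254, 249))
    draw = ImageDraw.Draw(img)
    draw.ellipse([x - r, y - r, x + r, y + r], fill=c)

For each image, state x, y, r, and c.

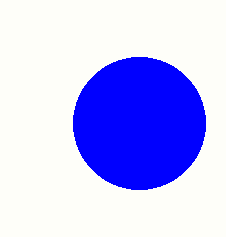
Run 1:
x = 139; y = 123; r = 66; c = 'blue'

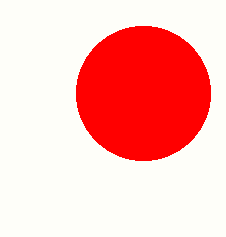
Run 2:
x = 143, y = 93, r = 67, c = 'red'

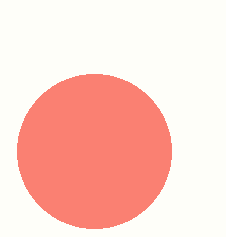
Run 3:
x = 94; y = 151; r = 77; c = 'salmon'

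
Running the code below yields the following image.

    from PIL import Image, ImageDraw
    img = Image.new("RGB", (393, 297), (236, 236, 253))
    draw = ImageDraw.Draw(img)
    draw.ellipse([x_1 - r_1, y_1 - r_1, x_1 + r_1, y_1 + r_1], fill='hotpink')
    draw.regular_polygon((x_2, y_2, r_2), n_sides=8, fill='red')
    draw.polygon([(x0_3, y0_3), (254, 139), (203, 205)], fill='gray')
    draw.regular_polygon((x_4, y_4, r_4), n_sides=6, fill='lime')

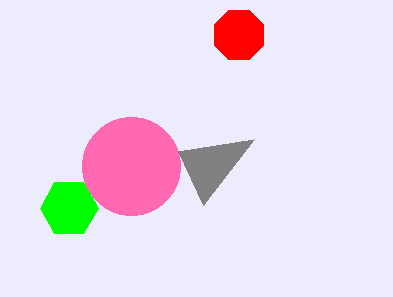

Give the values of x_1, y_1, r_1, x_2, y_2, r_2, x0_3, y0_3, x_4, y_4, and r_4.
x_1 = 131; y_1 = 166; r_1 = 49; x_2 = 239; y_2 = 35; r_2 = 27; x0_3 = 178; y0_3 = 151; x_4 = 69; y_4 = 208; r_4 = 29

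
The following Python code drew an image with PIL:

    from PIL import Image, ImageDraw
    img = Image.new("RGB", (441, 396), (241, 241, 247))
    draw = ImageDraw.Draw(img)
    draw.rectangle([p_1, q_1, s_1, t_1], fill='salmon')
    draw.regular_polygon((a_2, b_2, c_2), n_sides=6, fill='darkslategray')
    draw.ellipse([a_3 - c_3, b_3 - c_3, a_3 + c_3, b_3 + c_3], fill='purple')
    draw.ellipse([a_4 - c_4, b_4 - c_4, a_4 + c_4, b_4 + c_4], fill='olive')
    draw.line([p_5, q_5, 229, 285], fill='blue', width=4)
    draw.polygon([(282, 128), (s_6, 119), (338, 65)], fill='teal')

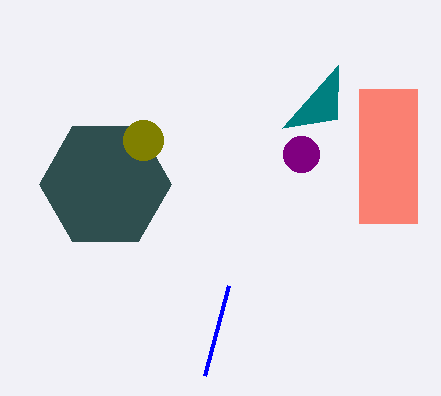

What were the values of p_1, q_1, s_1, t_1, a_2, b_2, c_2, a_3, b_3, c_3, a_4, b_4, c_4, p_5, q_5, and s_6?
p_1 = 359, q_1 = 89, s_1 = 417, t_1 = 223, a_2 = 105, b_2 = 184, c_2 = 66, a_3 = 301, b_3 = 154, c_3 = 18, a_4 = 143, b_4 = 140, c_4 = 20, p_5 = 205, q_5 = 375, s_6 = 337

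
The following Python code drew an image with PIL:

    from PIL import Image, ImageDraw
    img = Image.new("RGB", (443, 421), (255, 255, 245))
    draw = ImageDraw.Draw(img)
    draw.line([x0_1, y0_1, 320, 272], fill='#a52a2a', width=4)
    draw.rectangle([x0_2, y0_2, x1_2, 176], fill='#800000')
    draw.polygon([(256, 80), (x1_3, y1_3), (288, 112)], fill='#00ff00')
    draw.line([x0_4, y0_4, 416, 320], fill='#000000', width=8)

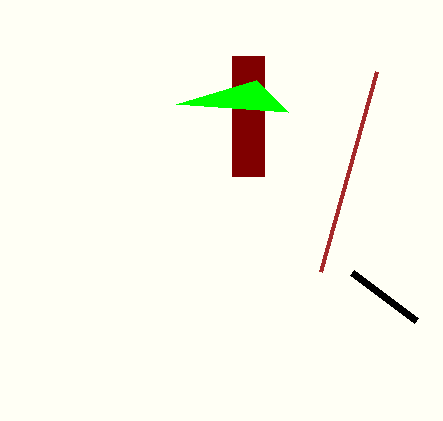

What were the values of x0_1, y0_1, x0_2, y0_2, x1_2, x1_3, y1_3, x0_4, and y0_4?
x0_1 = 376
y0_1 = 72
x0_2 = 232
y0_2 = 56
x1_2 = 264
x1_3 = 176
y1_3 = 104
x0_4 = 352
y0_4 = 272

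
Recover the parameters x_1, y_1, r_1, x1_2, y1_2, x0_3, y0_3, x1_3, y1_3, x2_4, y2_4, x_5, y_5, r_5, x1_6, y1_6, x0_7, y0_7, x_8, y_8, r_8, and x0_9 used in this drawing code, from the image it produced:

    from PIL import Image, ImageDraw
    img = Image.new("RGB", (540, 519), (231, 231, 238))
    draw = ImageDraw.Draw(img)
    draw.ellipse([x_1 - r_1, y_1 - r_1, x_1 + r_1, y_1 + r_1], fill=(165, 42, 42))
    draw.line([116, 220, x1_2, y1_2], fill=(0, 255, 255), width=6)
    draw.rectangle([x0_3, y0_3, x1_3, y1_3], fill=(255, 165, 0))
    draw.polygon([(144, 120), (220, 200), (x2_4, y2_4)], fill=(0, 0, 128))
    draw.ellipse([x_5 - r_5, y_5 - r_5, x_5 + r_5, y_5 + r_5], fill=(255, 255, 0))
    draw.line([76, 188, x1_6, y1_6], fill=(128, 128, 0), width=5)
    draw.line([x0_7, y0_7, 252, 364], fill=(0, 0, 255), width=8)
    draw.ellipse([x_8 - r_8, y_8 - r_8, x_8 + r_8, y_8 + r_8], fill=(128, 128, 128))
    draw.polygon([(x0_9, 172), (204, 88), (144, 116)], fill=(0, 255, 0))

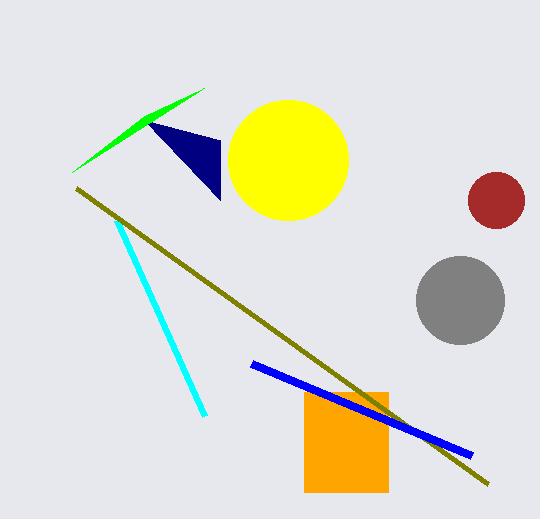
x_1 = 496
y_1 = 200
r_1 = 28
x1_2 = 204
y1_2 = 416
x0_3 = 304
y0_3 = 392
x1_3 = 388
y1_3 = 492
x2_4 = 220
y2_4 = 140
x_5 = 288
y_5 = 160
r_5 = 60
x1_6 = 488
y1_6 = 484
x0_7 = 472
y0_7 = 456
x_8 = 460
y_8 = 300
r_8 = 44
x0_9 = 72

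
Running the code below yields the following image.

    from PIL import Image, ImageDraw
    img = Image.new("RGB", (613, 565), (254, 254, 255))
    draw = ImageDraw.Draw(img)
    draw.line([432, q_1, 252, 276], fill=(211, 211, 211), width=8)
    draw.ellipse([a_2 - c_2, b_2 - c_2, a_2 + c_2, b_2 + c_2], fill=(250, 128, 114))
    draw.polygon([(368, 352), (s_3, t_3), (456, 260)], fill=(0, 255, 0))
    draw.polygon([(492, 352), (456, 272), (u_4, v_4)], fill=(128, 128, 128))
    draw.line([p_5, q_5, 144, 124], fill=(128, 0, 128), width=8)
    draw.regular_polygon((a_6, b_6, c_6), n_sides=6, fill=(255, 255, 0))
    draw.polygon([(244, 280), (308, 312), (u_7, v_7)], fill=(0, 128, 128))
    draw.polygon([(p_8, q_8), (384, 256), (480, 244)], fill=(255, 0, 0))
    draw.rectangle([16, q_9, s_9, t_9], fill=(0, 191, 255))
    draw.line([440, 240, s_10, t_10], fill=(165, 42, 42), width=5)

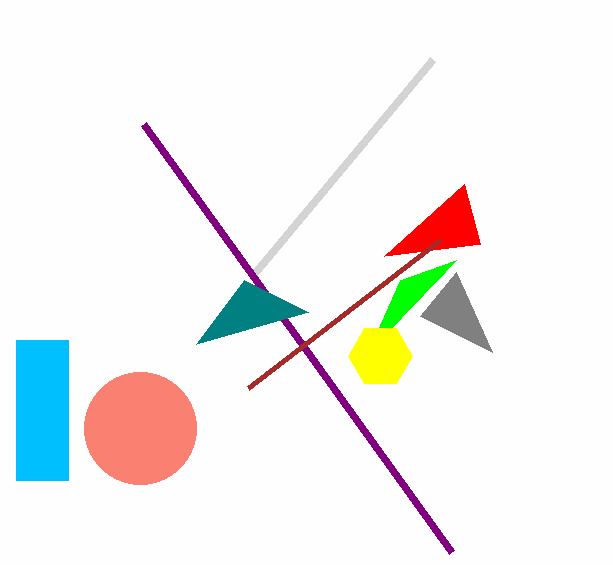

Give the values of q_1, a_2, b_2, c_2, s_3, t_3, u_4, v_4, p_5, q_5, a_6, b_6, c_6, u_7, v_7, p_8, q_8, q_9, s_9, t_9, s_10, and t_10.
q_1 = 60; a_2 = 140; b_2 = 428; c_2 = 56; s_3 = 400; t_3 = 280; u_4 = 420; v_4 = 316; p_5 = 452; q_5 = 552; a_6 = 380; b_6 = 356; c_6 = 32; u_7 = 196; v_7 = 344; p_8 = 464; q_8 = 184; q_9 = 340; s_9 = 68; t_9 = 480; s_10 = 248; t_10 = 388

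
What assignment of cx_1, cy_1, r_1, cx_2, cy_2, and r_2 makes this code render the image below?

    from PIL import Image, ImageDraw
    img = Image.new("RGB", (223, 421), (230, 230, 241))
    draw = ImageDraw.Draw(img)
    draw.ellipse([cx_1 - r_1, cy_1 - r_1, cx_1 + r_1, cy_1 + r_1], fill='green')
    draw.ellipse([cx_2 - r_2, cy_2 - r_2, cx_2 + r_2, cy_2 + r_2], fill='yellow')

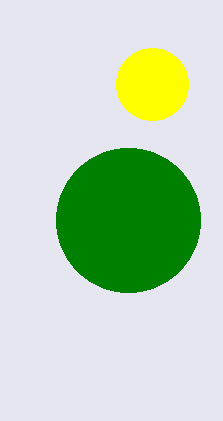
cx_1 = 128; cy_1 = 220; r_1 = 72; cx_2 = 152; cy_2 = 84; r_2 = 36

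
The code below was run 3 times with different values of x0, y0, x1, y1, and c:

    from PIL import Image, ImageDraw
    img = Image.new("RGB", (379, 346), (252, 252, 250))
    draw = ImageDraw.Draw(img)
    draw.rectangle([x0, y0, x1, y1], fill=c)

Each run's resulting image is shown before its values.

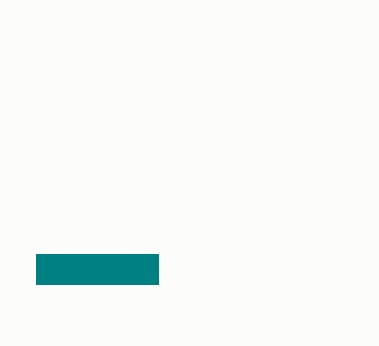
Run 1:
x0 = 36
y0 = 254
x1 = 158
y1 = 284
c = 'teal'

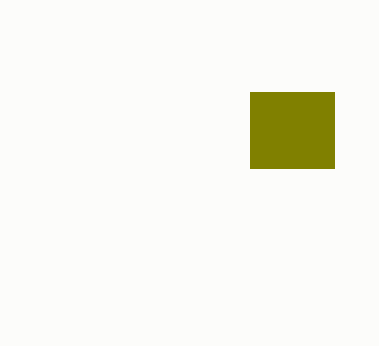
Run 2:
x0 = 250; y0 = 92; x1 = 334; y1 = 168; c = 'olive'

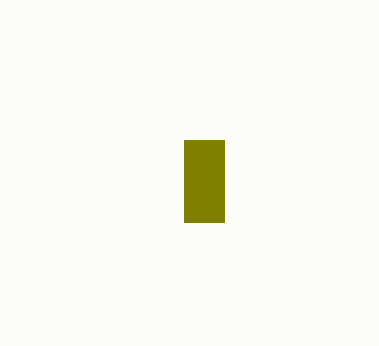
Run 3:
x0 = 184, y0 = 140, x1 = 224, y1 = 222, c = 'olive'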